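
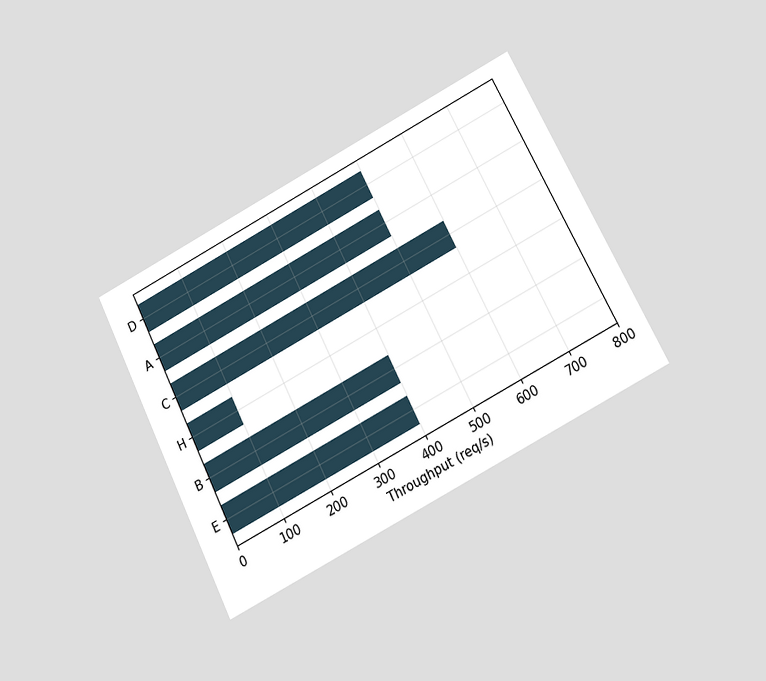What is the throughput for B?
The chart is tilted about 27° counter-clockwise and viewed at a slight angle. Reading along the chart's x-axis, the B bar reaches 400req/s.

400req/s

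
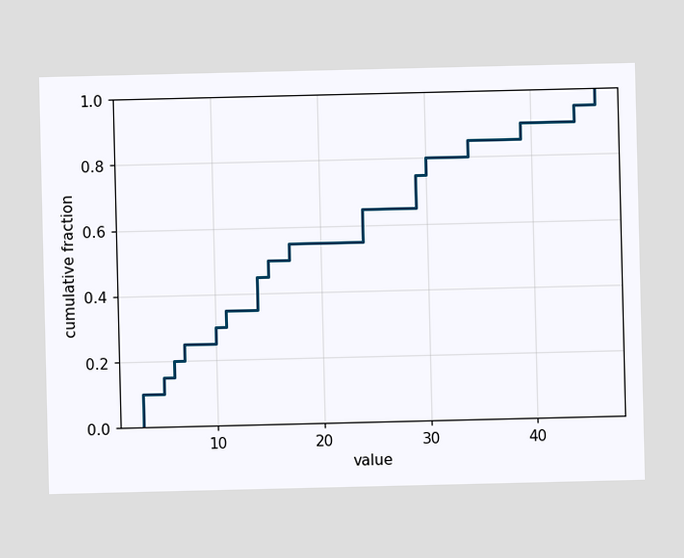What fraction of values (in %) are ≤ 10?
At x=10 the ECDF step is at 30%.

30%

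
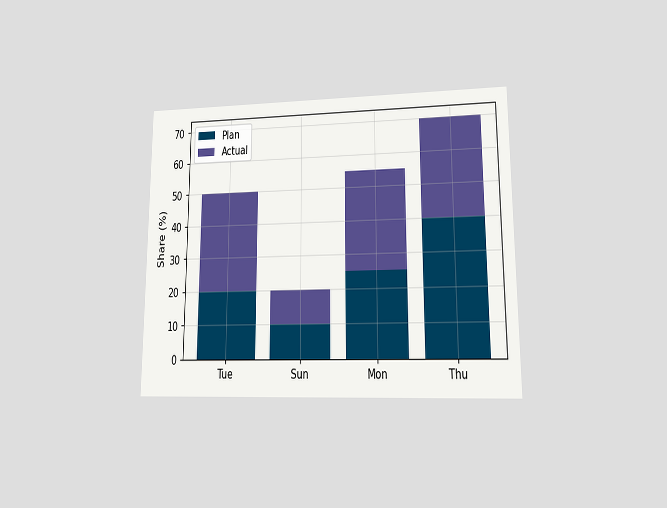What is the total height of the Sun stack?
20%

The chart is viewed at a slight angle. The Sun stack's top reaches 20% on the y-axis.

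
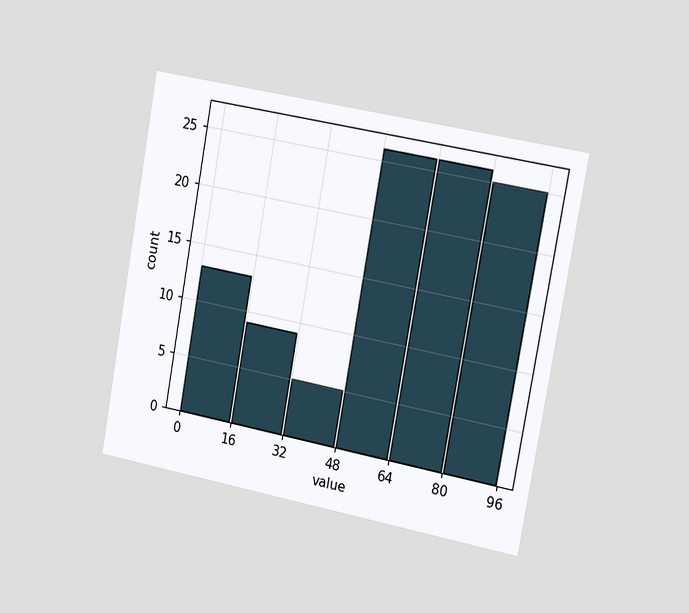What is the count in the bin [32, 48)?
5

The chart is tilted about 10° clockwise and viewed slightly from the right. The [32, 48) bin has height 5.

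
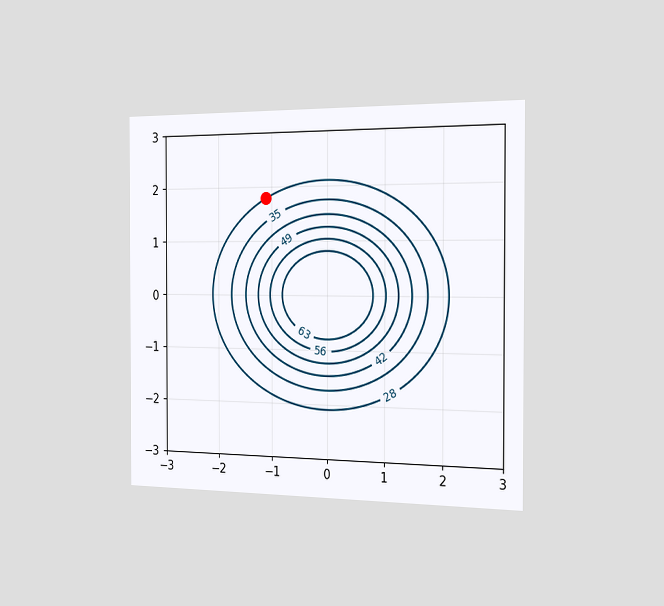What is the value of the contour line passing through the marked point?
The chart is viewed slightly from the right. The marked point sits on the contour labelled 28.

28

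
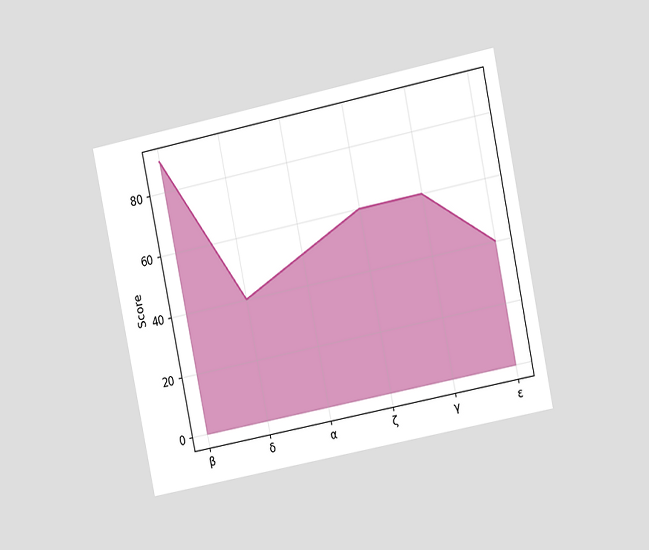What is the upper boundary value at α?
50

The chart is tilted about 11° counter-clockwise and viewed at a slight angle. At α the upper boundary is at 50.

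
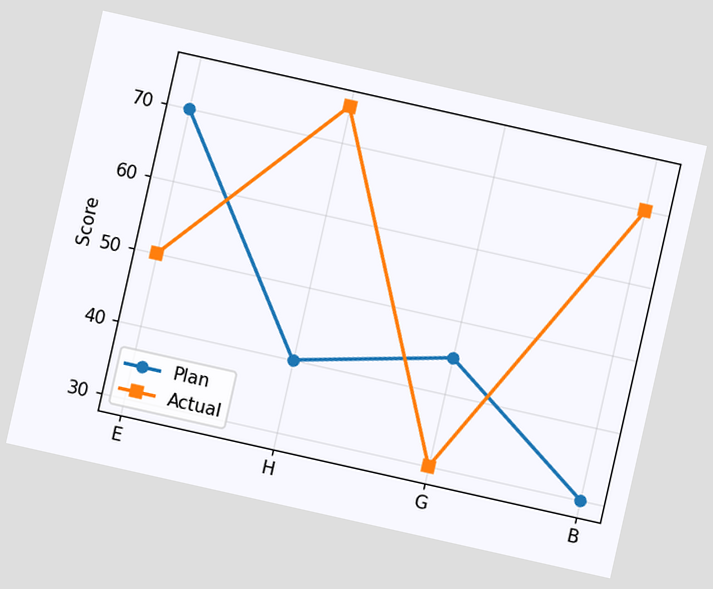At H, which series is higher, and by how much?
The chart is tilted about 13° clockwise. At H, Actual sits above the other line by 35.

Actual, by 35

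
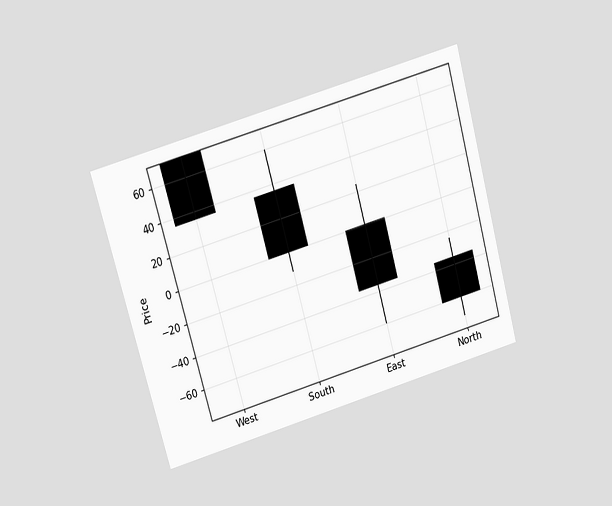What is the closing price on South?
0

The chart is tilted about 16° counter-clockwise and viewed slightly from above. The South candle closes at 0.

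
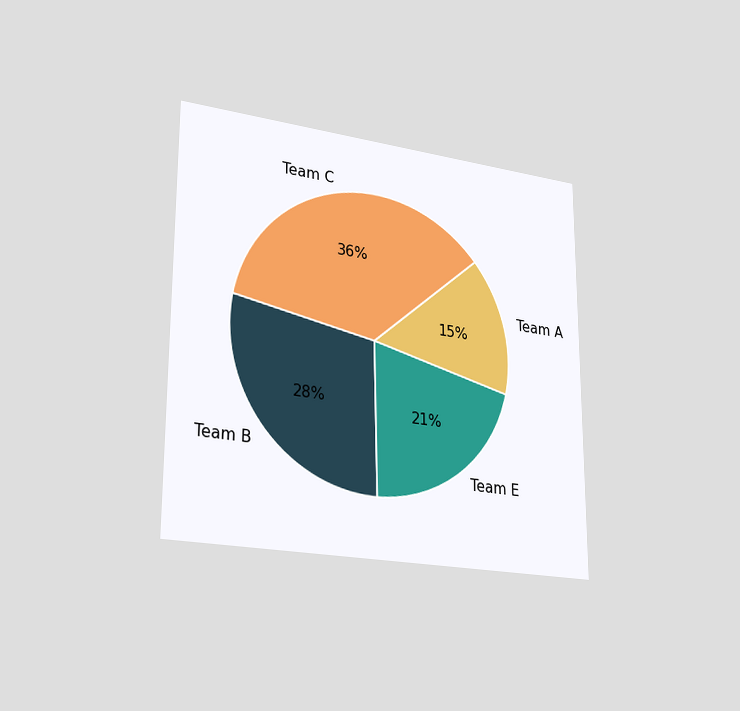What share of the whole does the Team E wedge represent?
The chart is viewed slightly from the left. The Team E slice takes up 21% of the pie.

21%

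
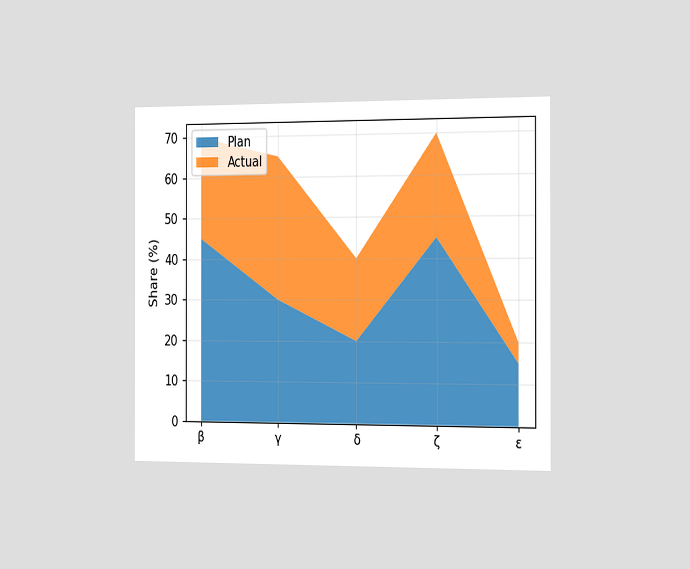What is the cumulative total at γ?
65%

The chart is viewed slightly from the right. The stacked total at γ reaches 65%.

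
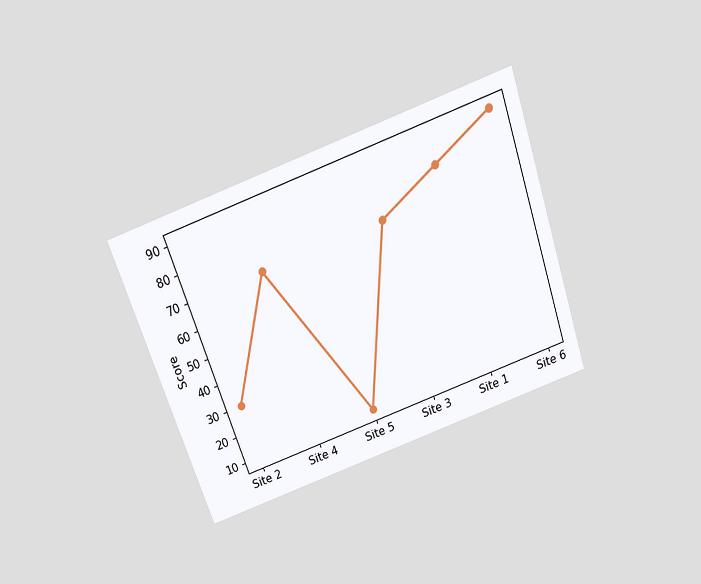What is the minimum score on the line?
10

The chart is tilted about 19° counter-clockwise and viewed slightly from above. The lowest point is at Site 5, and reading across to the y-axis gives 10.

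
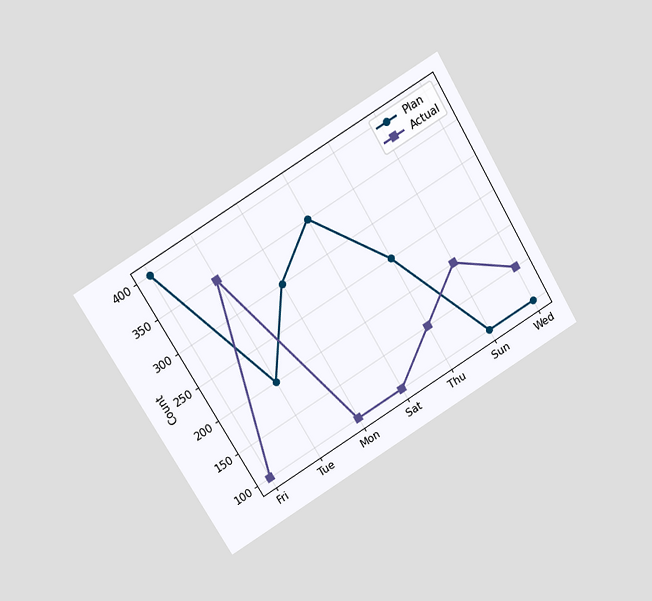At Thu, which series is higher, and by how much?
The chart is tilted about 31° counter-clockwise and viewed slightly from above. At Thu, Plan sits above the other line by 100.

Plan, by 100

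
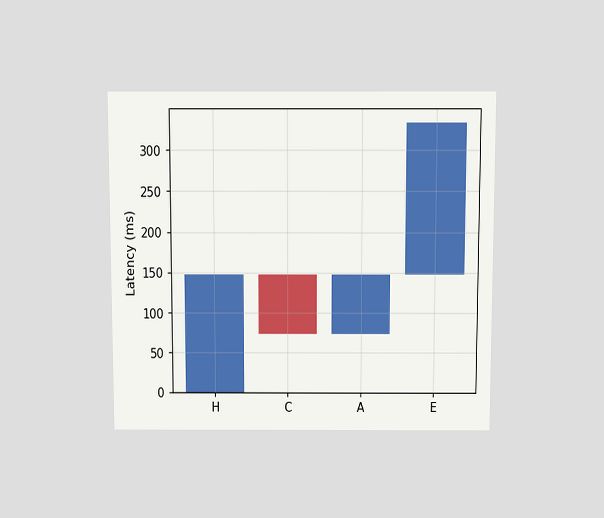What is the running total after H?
The chart is viewed slightly from above. After H the running total reaches 148ms.

148ms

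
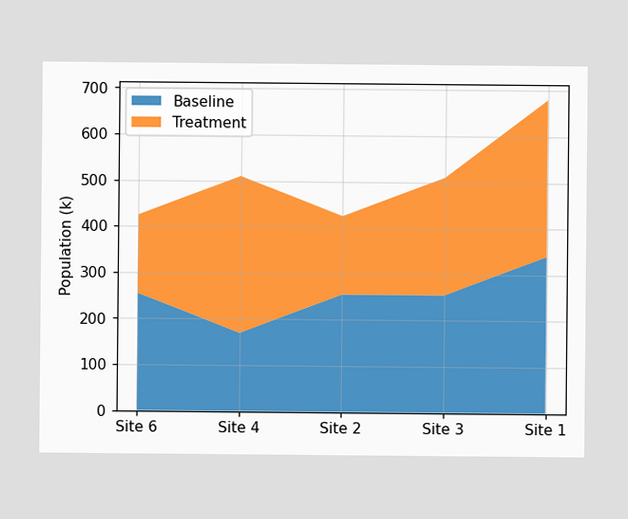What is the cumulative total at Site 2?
The stacked total at Site 2 reaches 425k.

425k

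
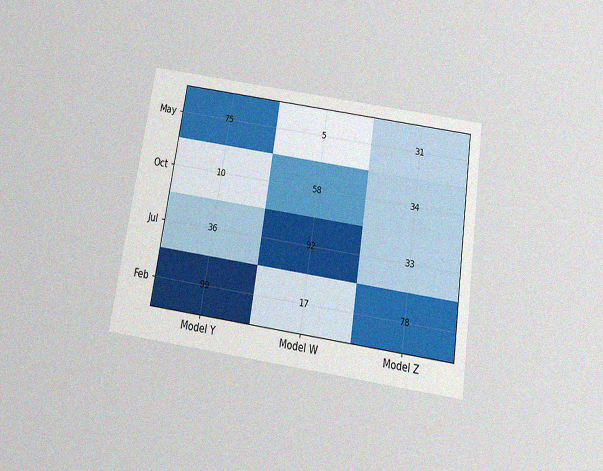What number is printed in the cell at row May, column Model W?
The chart is tilted about 9° clockwise and viewed slightly from below, with some photo noise. The (May, Model W) cell reads 5.

5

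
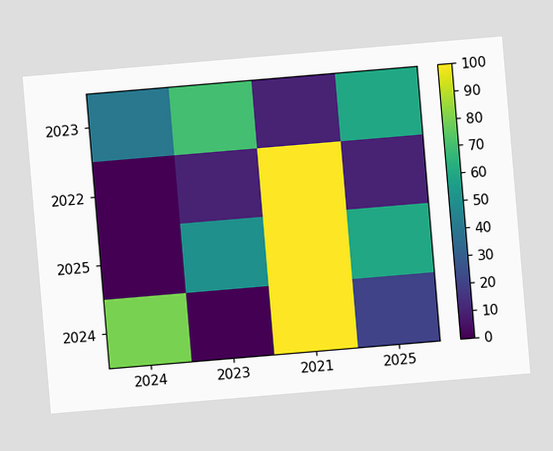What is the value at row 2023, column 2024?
The chart is tilted about 5° counter-clockwise. Matching cell (2023, 2024) against the colorbar gives 40.

40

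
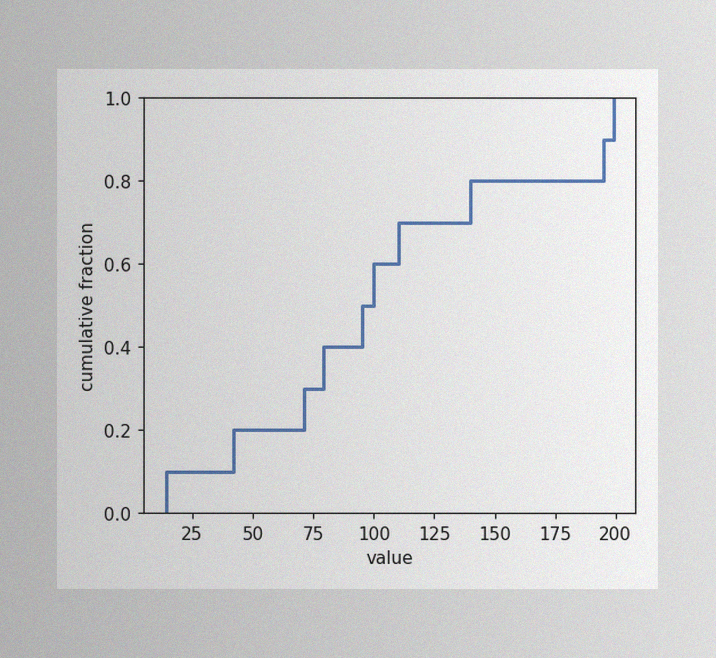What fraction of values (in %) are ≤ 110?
70%

The image has some photo noise and uneven lighting. At x=110 the ECDF step is at 70%.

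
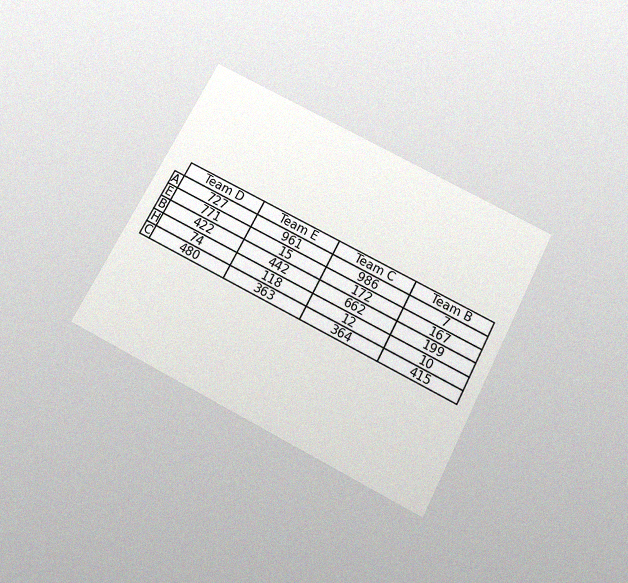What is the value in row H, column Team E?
The chart is tilted about 28° clockwise and viewed slightly from below, with some photo noise. The (H, Team E) cell reads 118.

118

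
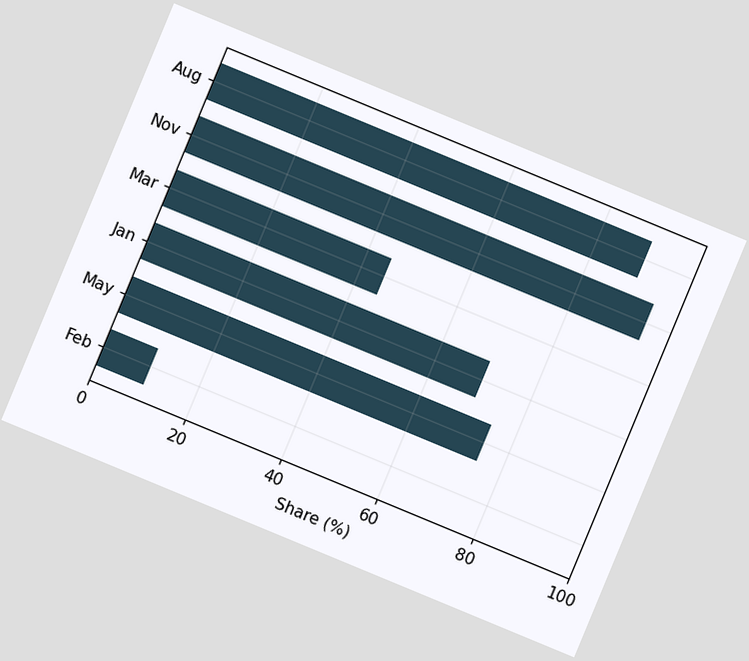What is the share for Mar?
The chart is tilted about 23° clockwise. Reading along the chart's x-axis, the Mar bar reaches 45%.

45%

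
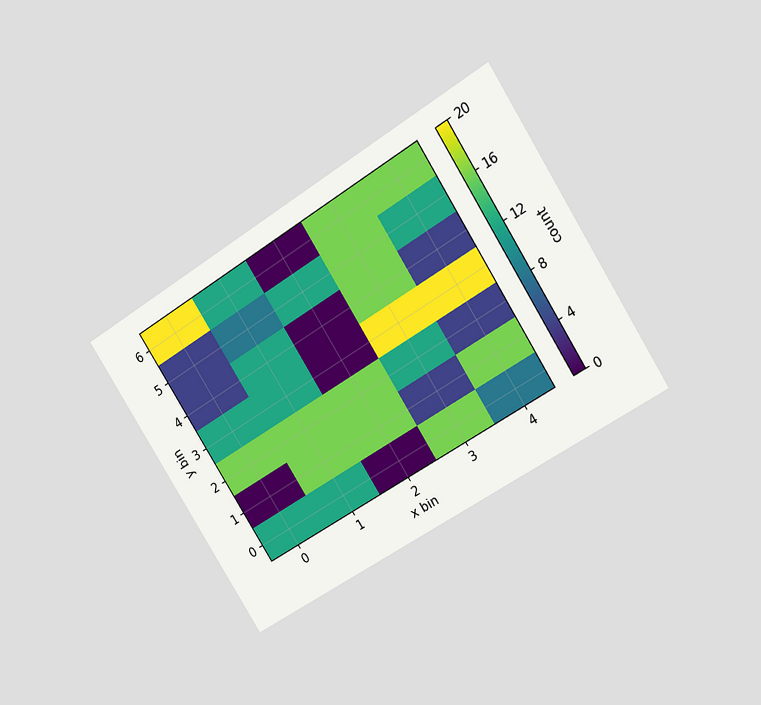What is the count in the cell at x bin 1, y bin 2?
16

The chart is tilted about 32° counter-clockwise and viewed at a slight angle. Matching the cell (1, 2) against the colorbar gives 16.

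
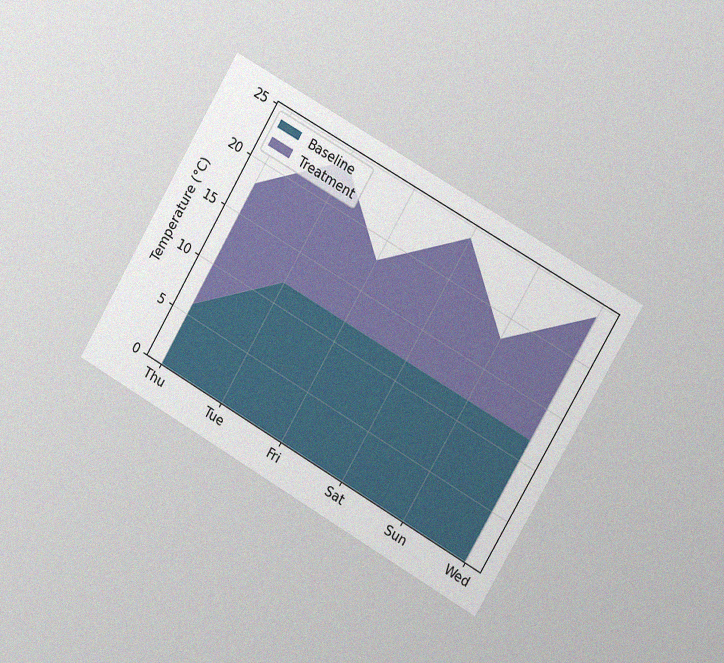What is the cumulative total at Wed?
24°C

The chart is tilted about 30° clockwise and viewed slightly from the right, with some photo noise. The stacked total at Wed reaches 24°C.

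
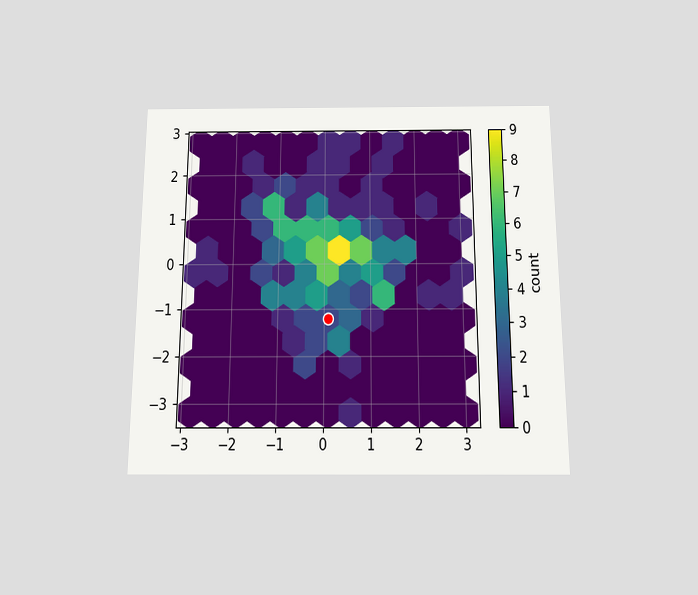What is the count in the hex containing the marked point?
The chart is viewed slightly from below. The marked hex reads 2 on the colorbar.

2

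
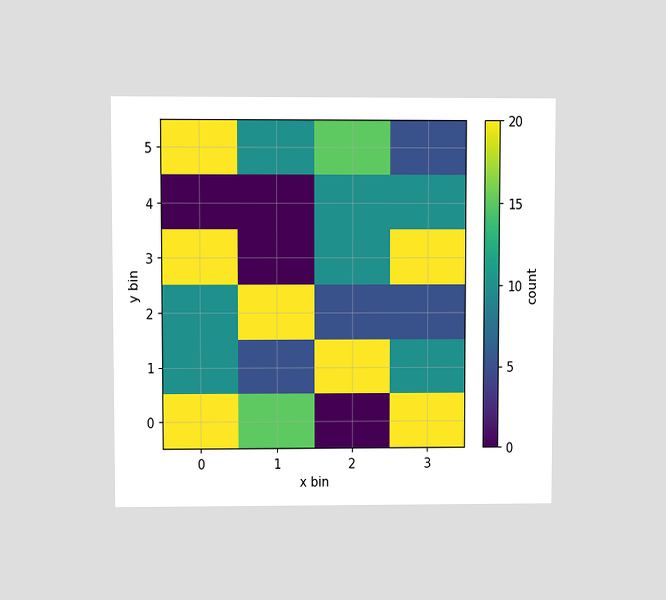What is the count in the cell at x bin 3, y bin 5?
The chart is viewed at a slight angle. Matching the cell (3, 5) against the colorbar gives 5.

5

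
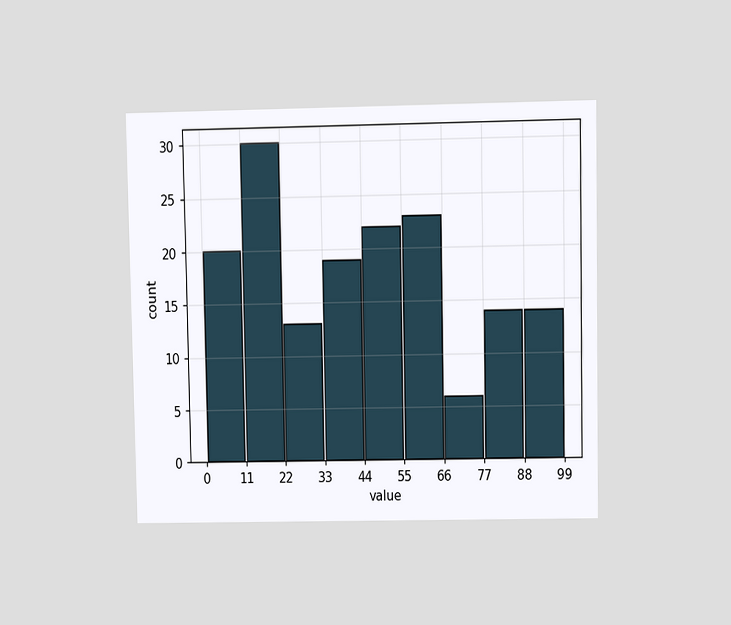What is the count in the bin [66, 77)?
6

The chart is viewed at a slight angle. The [66, 77) bin has height 6.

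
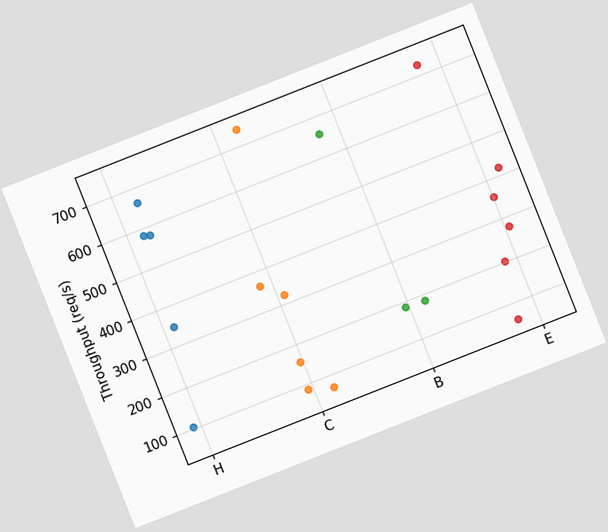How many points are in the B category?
The chart is tilted about 22° counter-clockwise. Counting the markers in the B column gives 3.

3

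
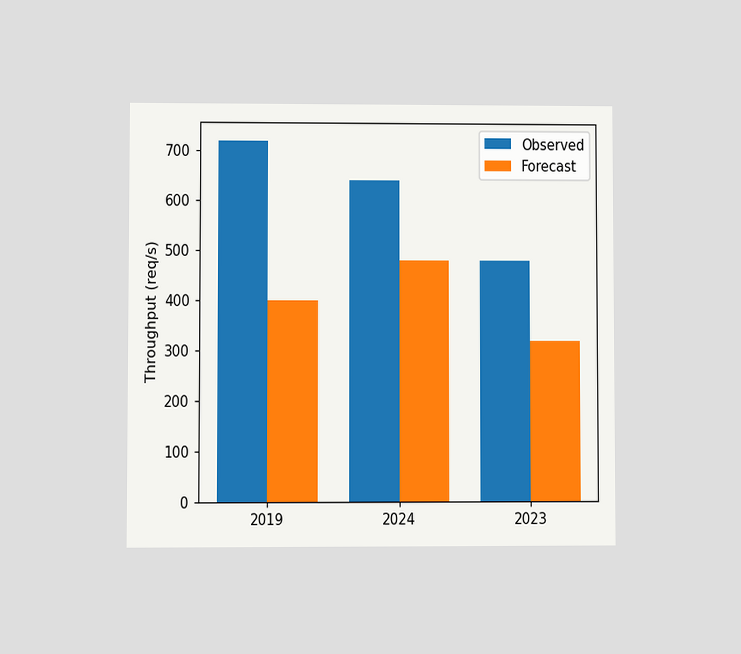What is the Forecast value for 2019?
The chart is viewed at a slight angle. The Forecast bar at 2019 reaches 400req/s on the y-axis.

400req/s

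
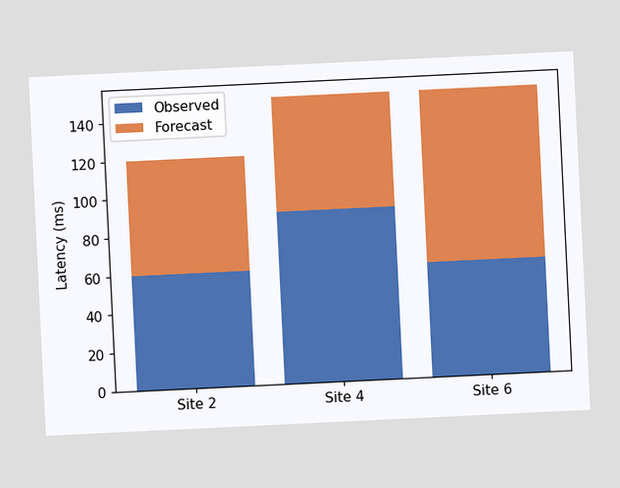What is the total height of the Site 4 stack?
The chart is tilted about 3° counter-clockwise. The Site 4 stack's top reaches 150ms on the y-axis.

150ms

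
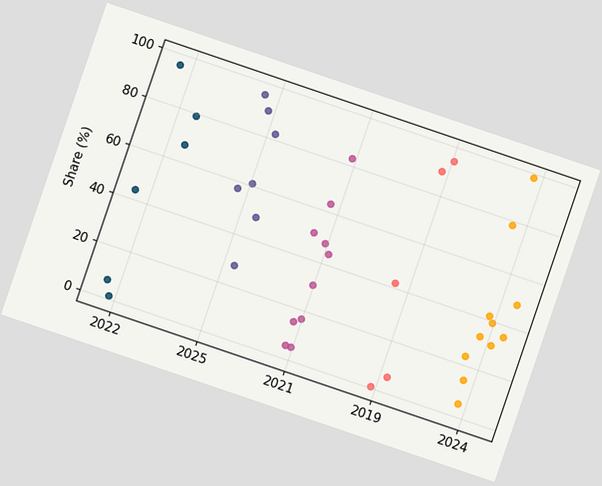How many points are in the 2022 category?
The chart is tilted about 19° clockwise. Counting the markers in the 2022 column gives 6.

6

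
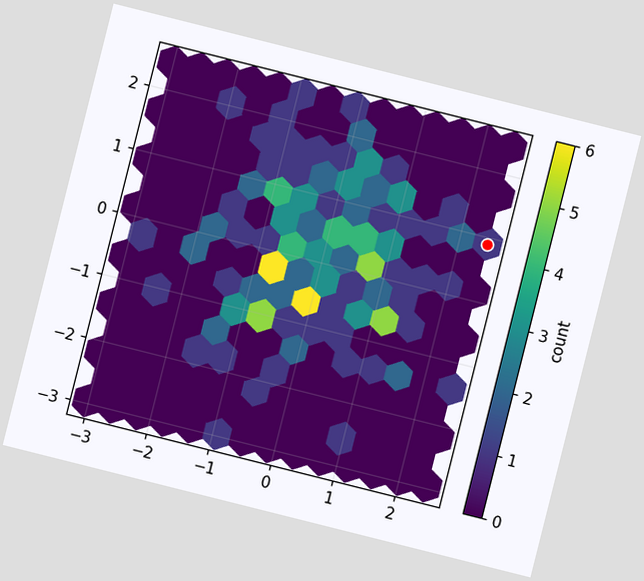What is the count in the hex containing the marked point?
The chart is tilted about 14° clockwise. The marked hex reads 1 on the colorbar.

1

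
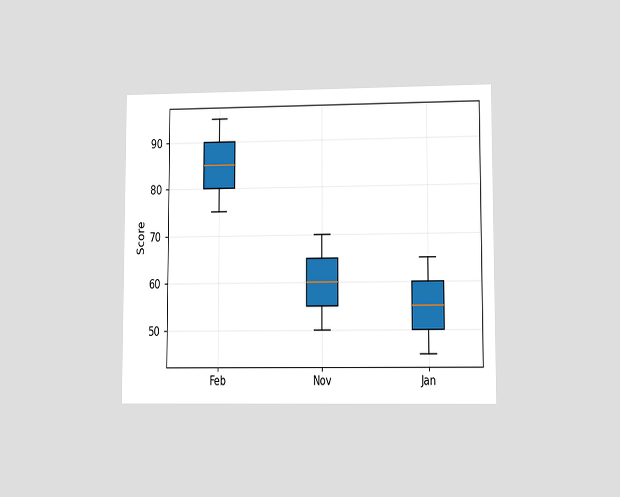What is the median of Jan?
55

The chart is viewed at a slight angle. The median line in the Jan box sits at 55.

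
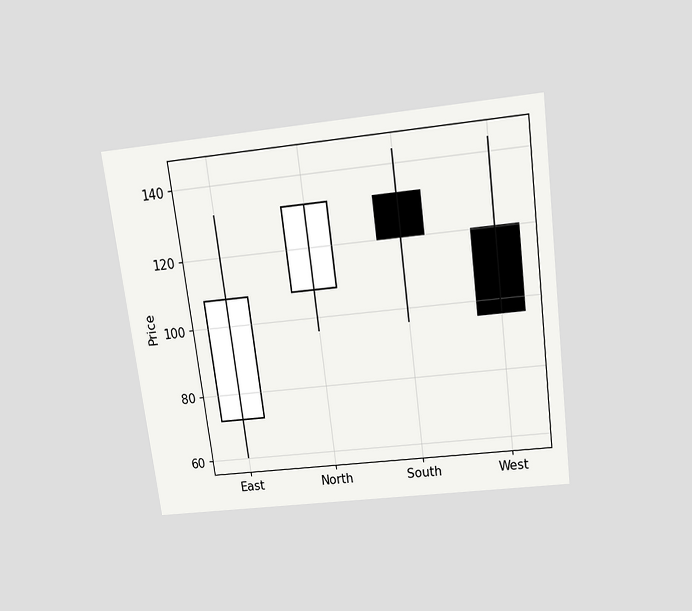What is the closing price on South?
120

The chart is tilted about 7° counter-clockwise and viewed slightly from above. The South candle closes at 120.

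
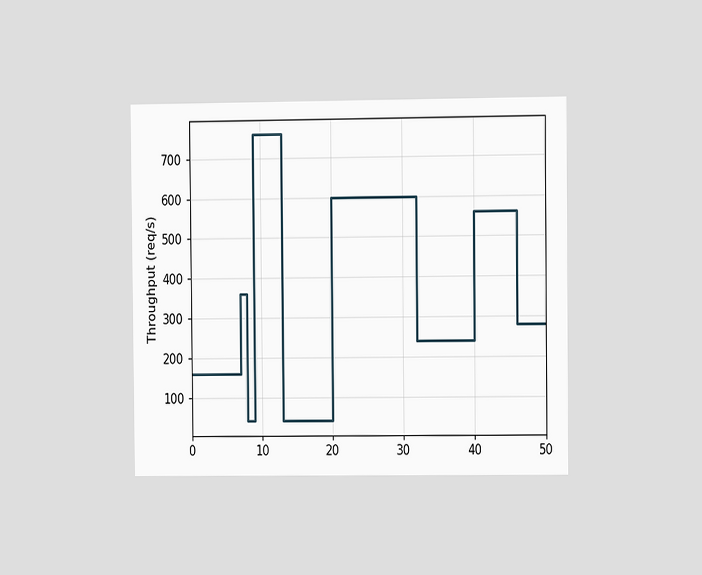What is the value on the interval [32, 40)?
240req/s

The chart is viewed slightly from the right. On [32, 40) the step sits at 240req/s.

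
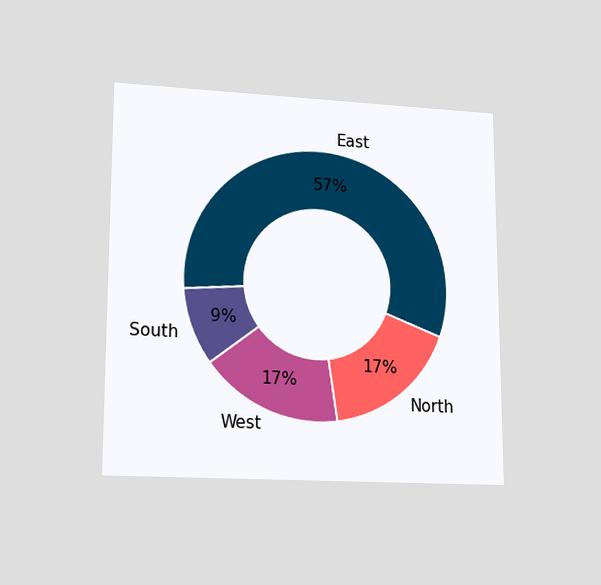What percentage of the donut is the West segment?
17%

The chart is viewed at a slight angle. The West segment takes up 17% of the ring.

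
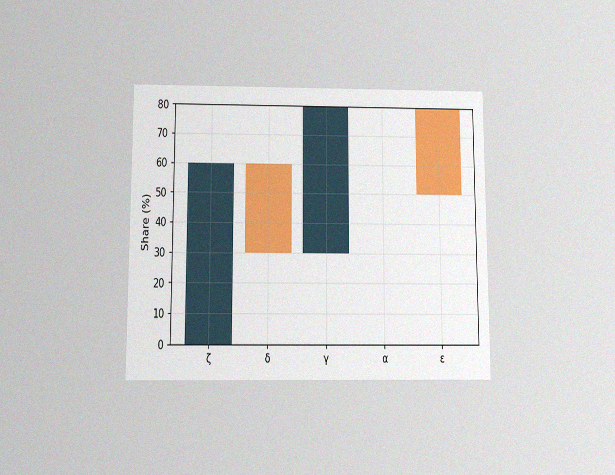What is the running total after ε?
50%

The chart is viewed slightly from below, with some photo noise. After ε the running total reaches 50%.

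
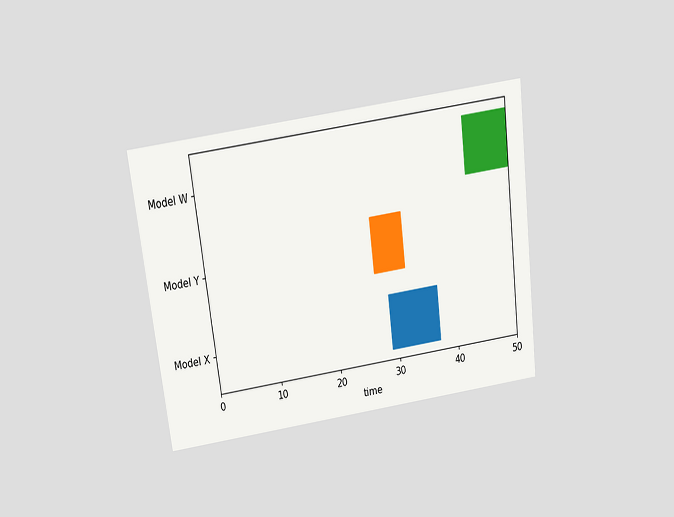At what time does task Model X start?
The chart is tilted about 7° counter-clockwise and viewed slightly from above. The Model X bar begins at t=29.

29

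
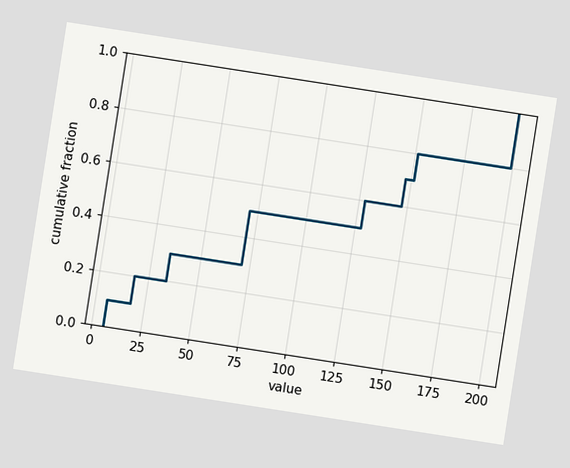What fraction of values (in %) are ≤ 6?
The chart is tilted about 9° clockwise. At x=6 the ECDF step is at 10%.

10%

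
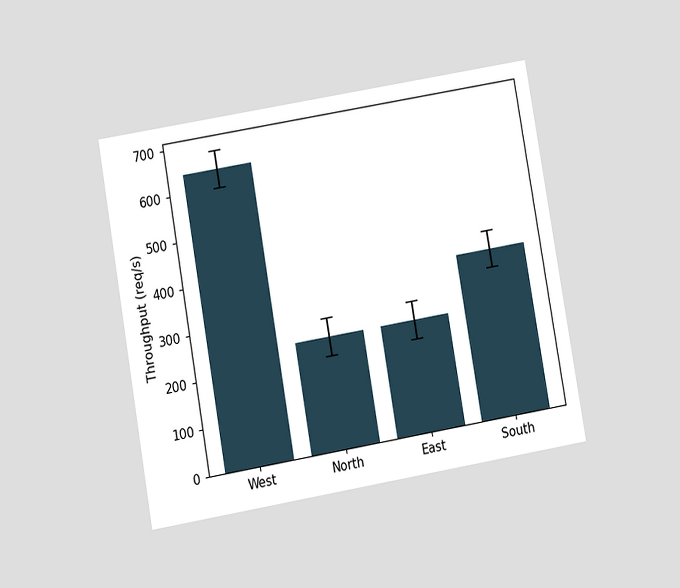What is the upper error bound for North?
280req/s

The chart is tilted about 10° counter-clockwise and viewed at a slight angle. The North bar's upper whisker reaches 280req/s.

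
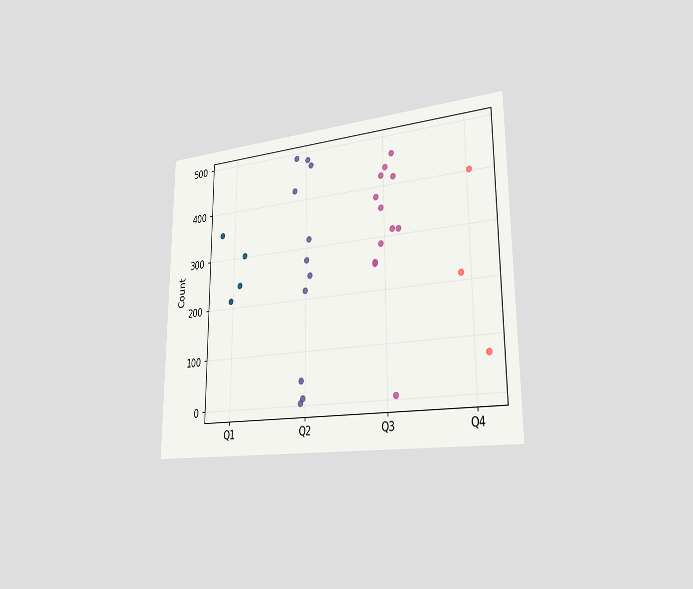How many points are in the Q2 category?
11

The chart is viewed slightly from the right. Counting the markers in the Q2 column gives 11.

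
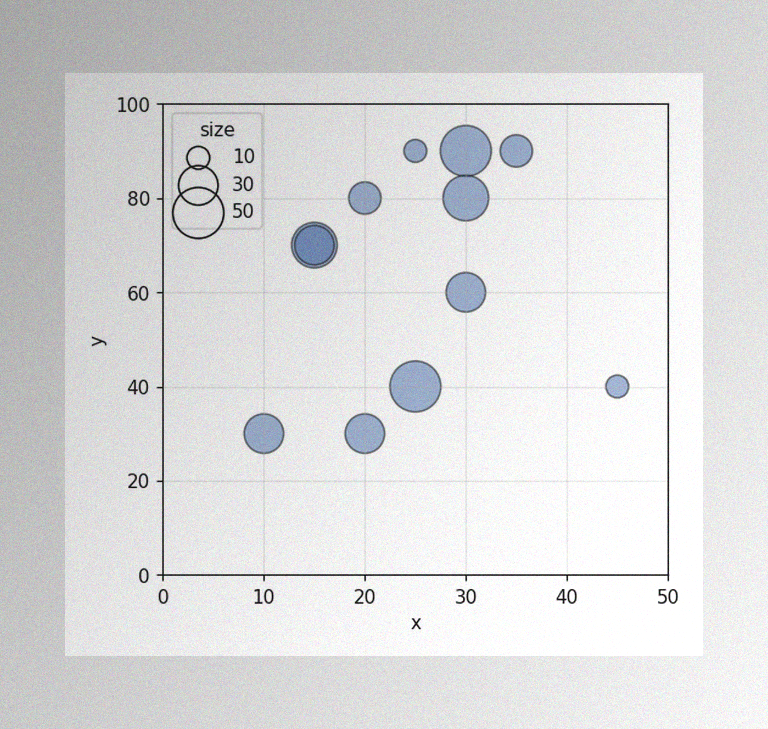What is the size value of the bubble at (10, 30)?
The image has some photo noise and uneven lighting. Matching the bubble at (10, 30) against the size legend gives 30.

30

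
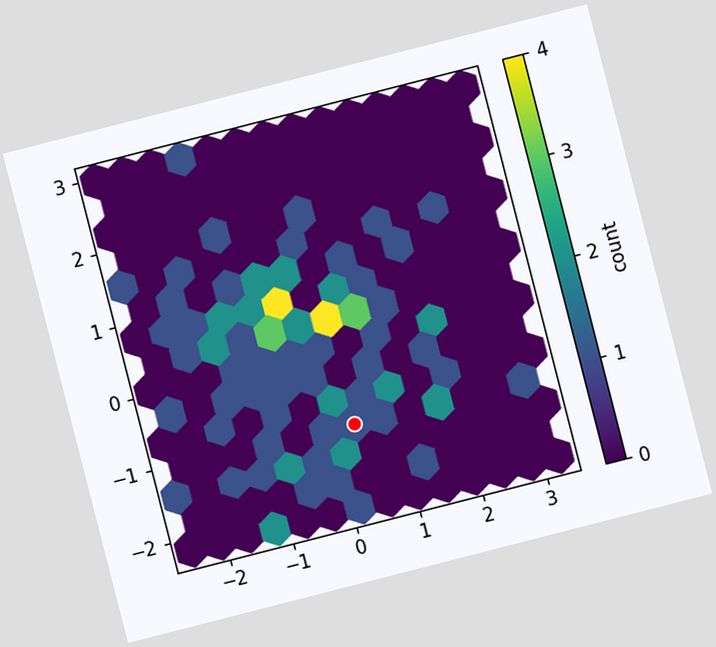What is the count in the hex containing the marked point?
The chart is tilted about 14° counter-clockwise. The marked hex reads 1 on the colorbar.

1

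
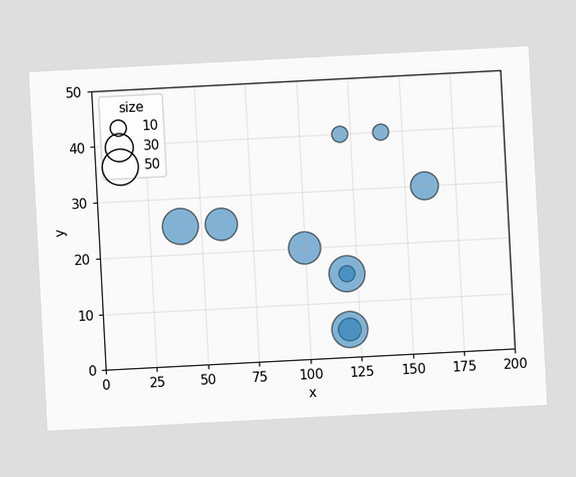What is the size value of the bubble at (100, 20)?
40

The chart is tilted about 3° counter-clockwise. Matching the bubble at (100, 20) against the size legend gives 40.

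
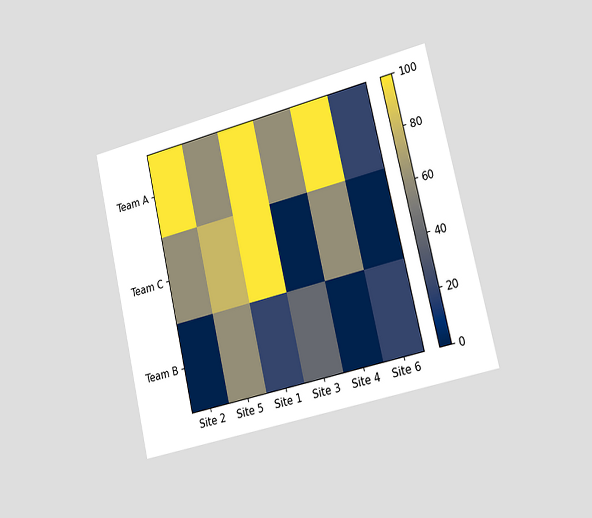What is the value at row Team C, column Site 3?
0

The chart is tilted about 13° counter-clockwise and viewed slightly from the right. Matching cell (Team C, Site 3) against the colorbar gives 0.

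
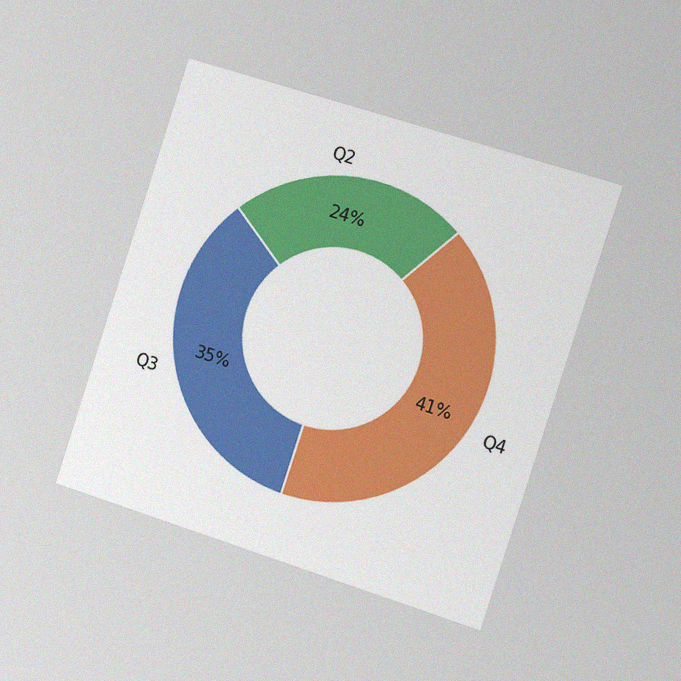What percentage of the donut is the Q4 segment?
41%

The chart is tilted about 18° clockwise and viewed slightly from the right, with some photo noise. The Q4 segment takes up 41% of the ring.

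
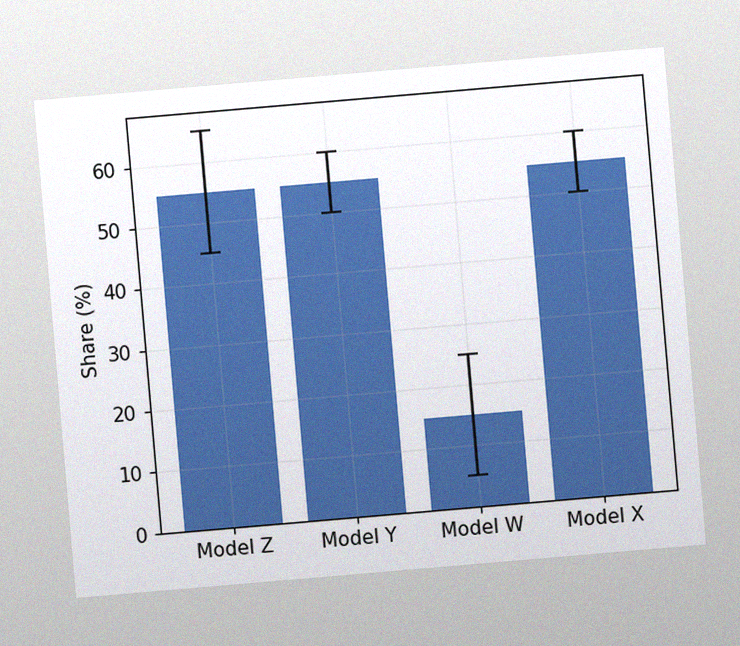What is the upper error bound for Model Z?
The chart is tilted about 5° counter-clockwise, with some photo noise. The Model Z bar's upper whisker reaches 65%.

65%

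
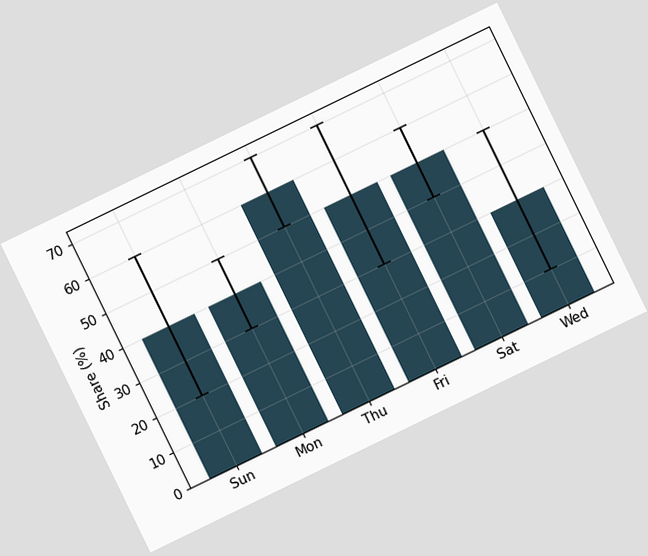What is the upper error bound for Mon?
The chart is tilted about 26° counter-clockwise. The Mon bar's upper whisker reaches 50%.

50%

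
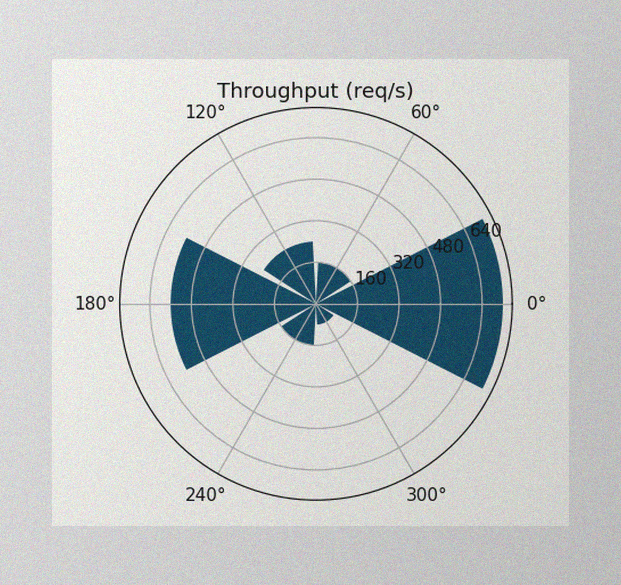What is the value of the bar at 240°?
The image has some photo noise and uneven lighting. The bar at 240° reaches 160req/s on the radial axis.

160req/s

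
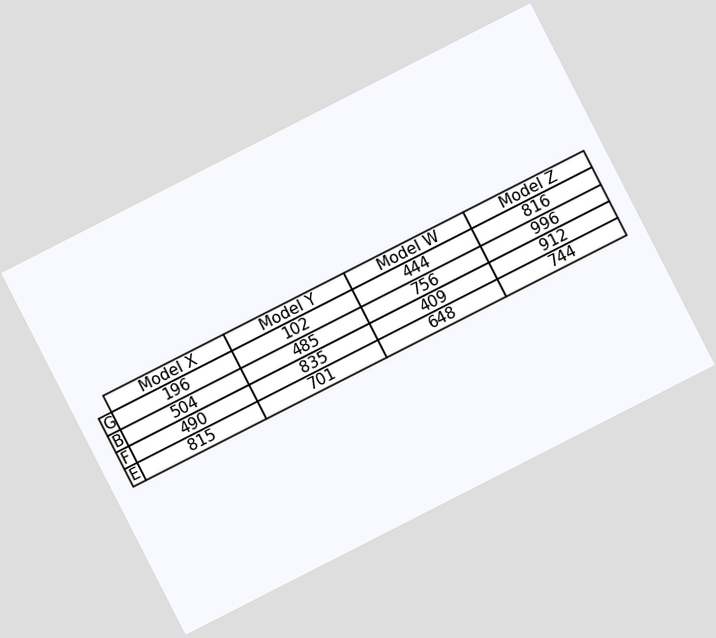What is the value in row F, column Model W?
The chart is tilted about 27° counter-clockwise. The (F, Model W) cell reads 409.

409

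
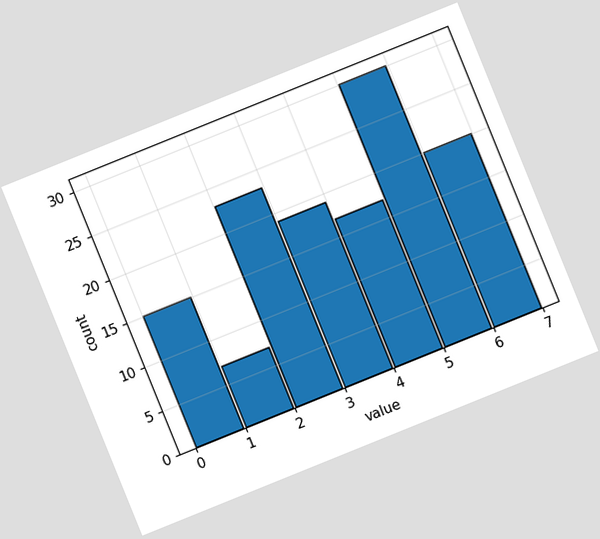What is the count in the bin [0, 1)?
15

The chart is tilted about 22° counter-clockwise. The [0, 1) bin has height 15.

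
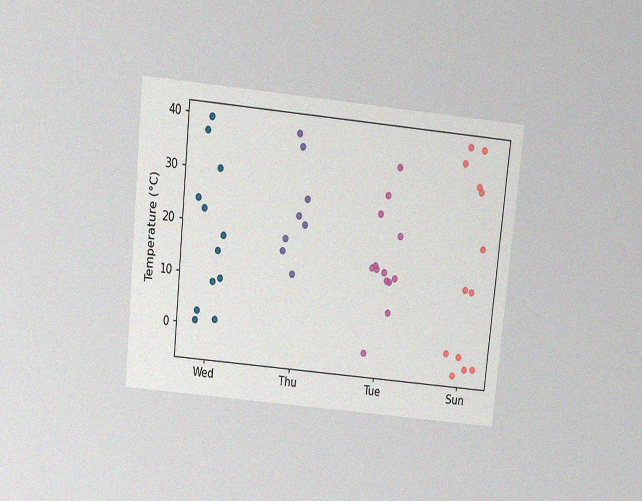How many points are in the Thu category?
8

The chart is tilted about 6° clockwise and viewed slightly from above, with some photo noise. Counting the markers in the Thu column gives 8.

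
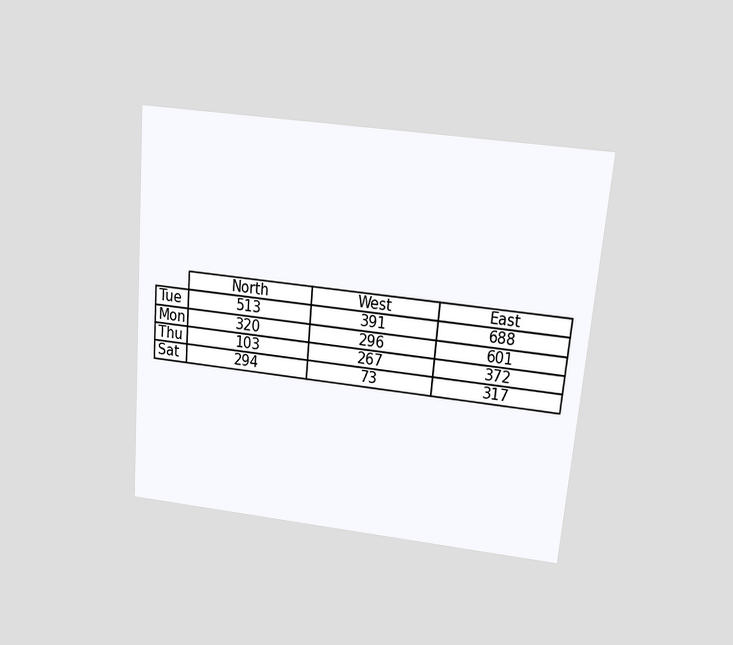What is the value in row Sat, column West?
73

The chart is tilted about 5° clockwise and viewed slightly from above. The (Sat, West) cell reads 73.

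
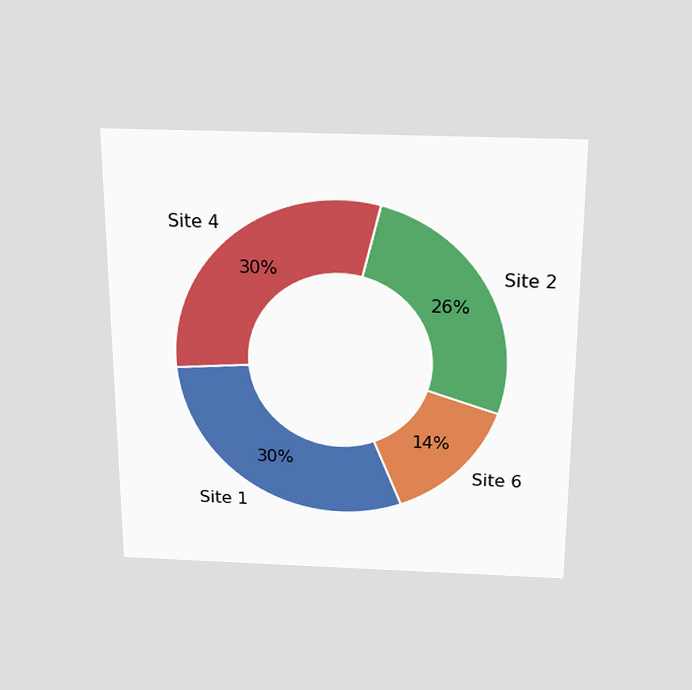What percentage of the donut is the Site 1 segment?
The chart is viewed slightly from above. The Site 1 segment takes up 30% of the ring.

30%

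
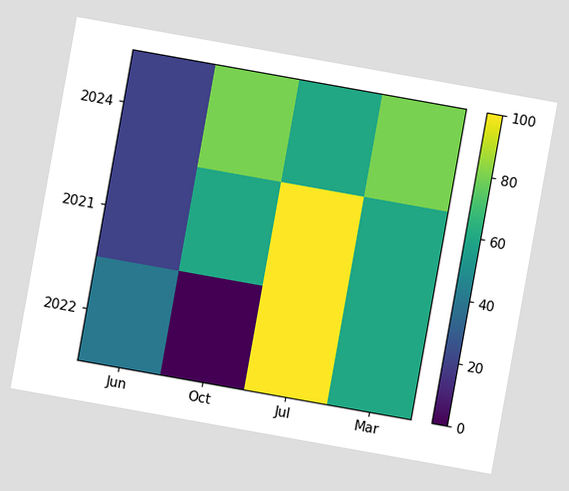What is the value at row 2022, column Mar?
60

The chart is tilted about 10° clockwise. Matching cell (2022, Mar) against the colorbar gives 60.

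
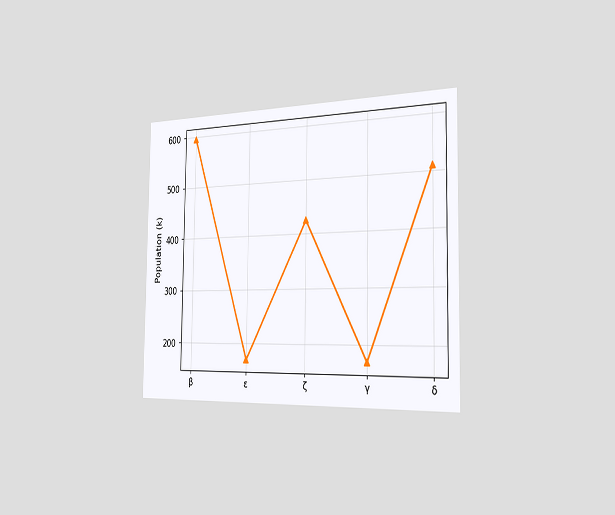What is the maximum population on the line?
The chart is viewed slightly from the right. The highest point is at β, and reading across to the y-axis gives 595k.

595k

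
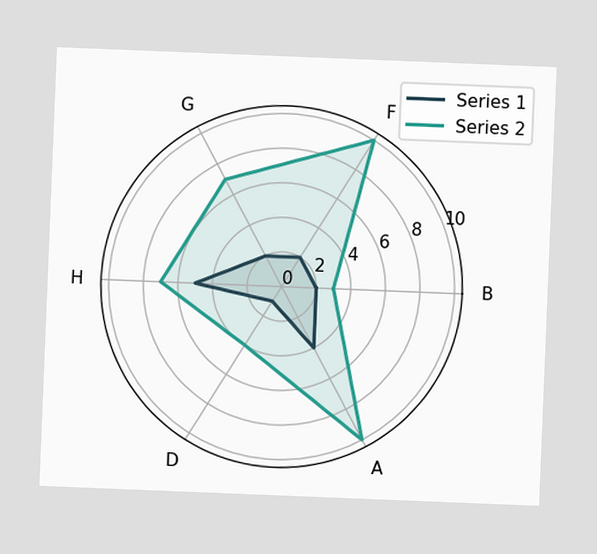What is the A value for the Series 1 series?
The chart is tilted about 2° clockwise. On the A axis, Series 1 reaches 4.

4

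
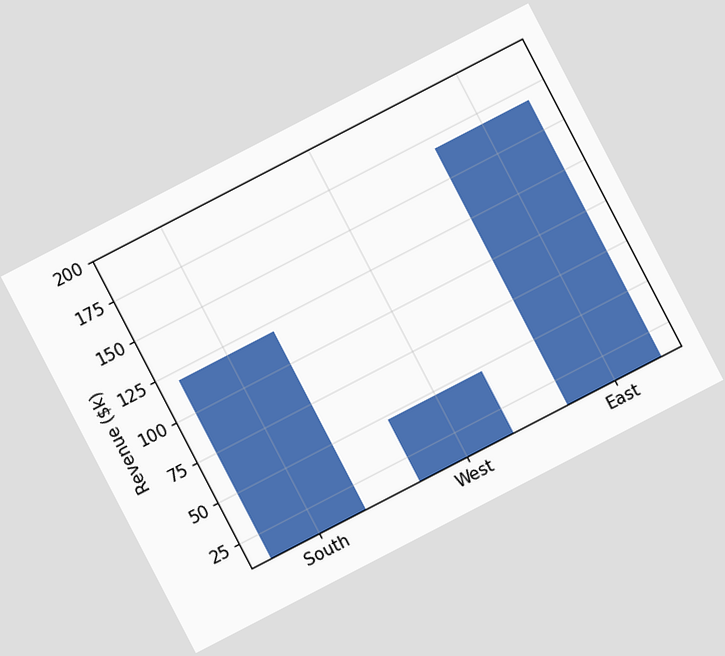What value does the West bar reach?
$48k

The chart is tilted about 27° counter-clockwise. Reading along the chart's y-axis, the West bar reaches $48k.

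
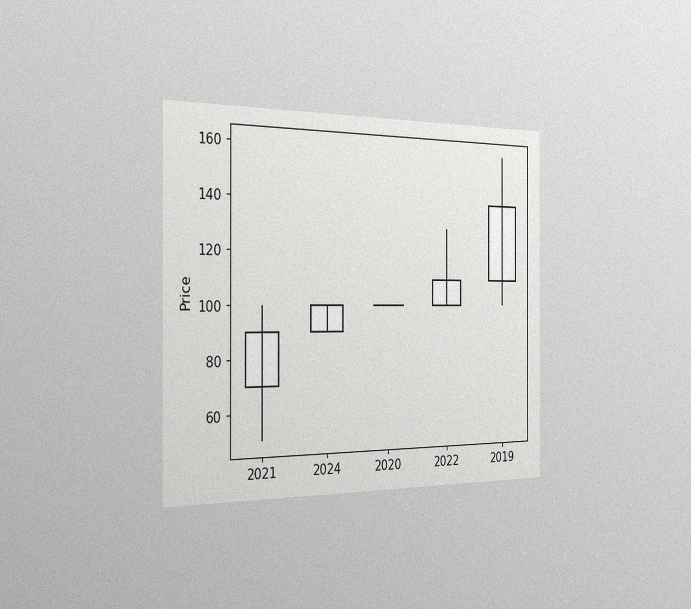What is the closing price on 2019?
140

The chart is viewed slightly from the left, with some photo noise. The 2019 candle closes at 140.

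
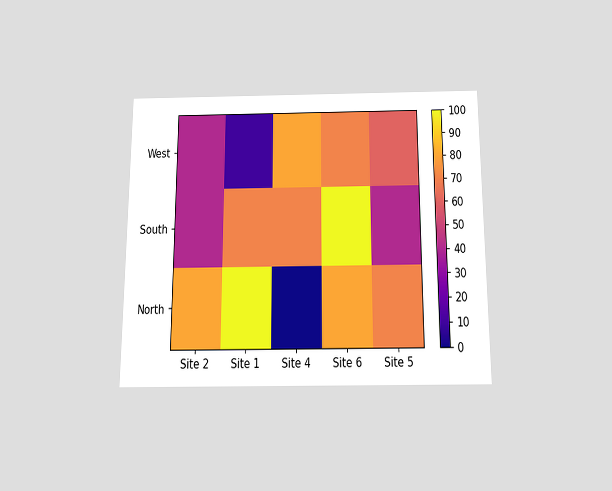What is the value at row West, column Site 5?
60

The chart is viewed slightly from below. Matching cell (West, Site 5) against the colorbar gives 60.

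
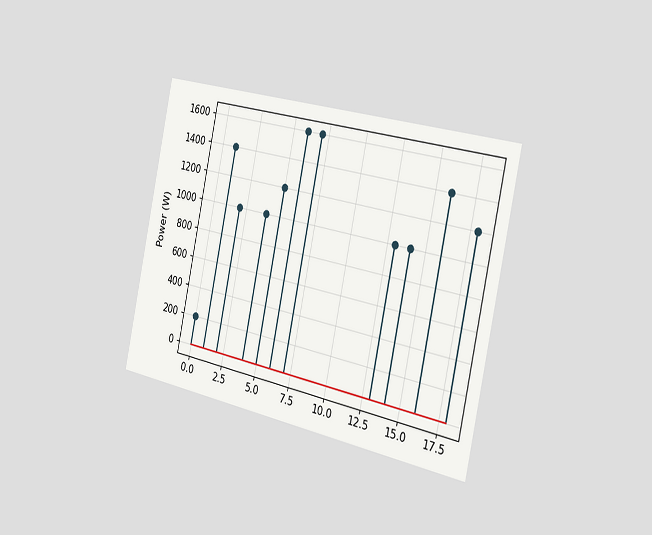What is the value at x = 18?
The chart is tilted about 12° clockwise and viewed slightly from the right. The stem at x=18 reaches 1200W.

1200W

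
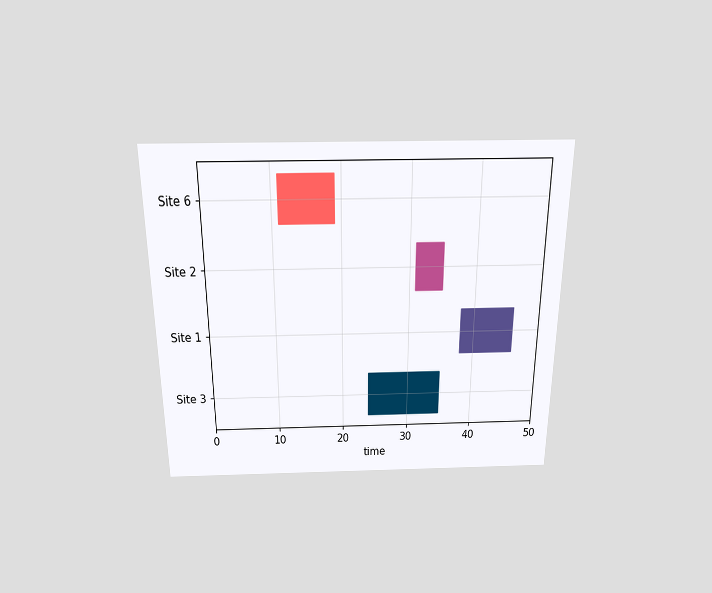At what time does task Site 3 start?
24

The chart is viewed slightly from above. The Site 3 bar begins at t=24.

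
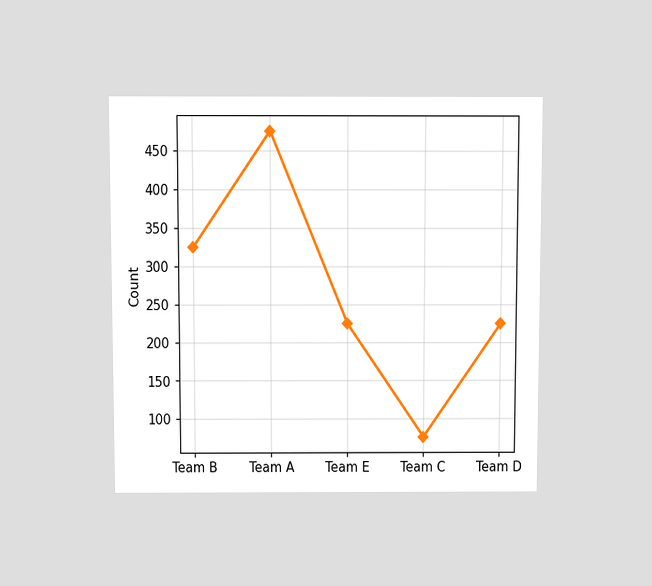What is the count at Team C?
75

The chart is viewed slightly from above. At Team C, the line is at 75.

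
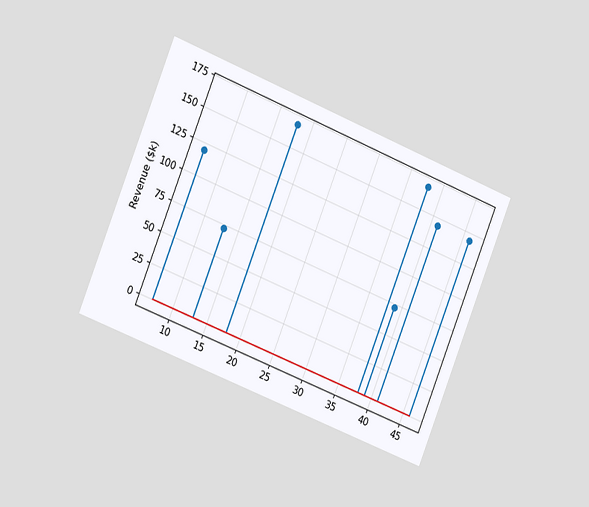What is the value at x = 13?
$72k

The chart is tilted about 22° clockwise and viewed slightly from the left. The stem at x=13 reaches $72k.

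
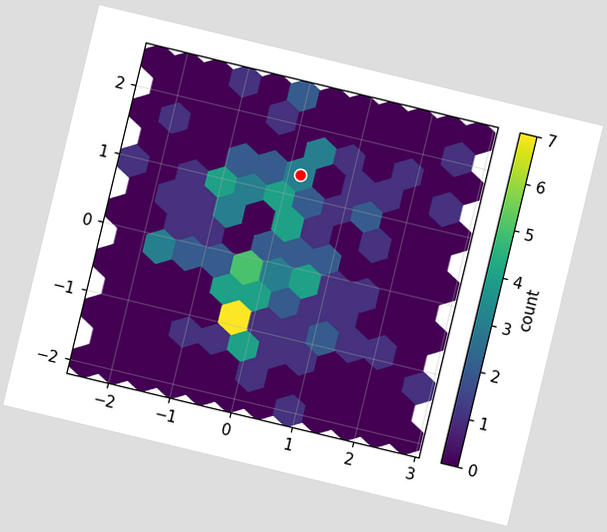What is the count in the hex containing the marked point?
The chart is tilted about 14° clockwise. The marked hex reads 3 on the colorbar.

3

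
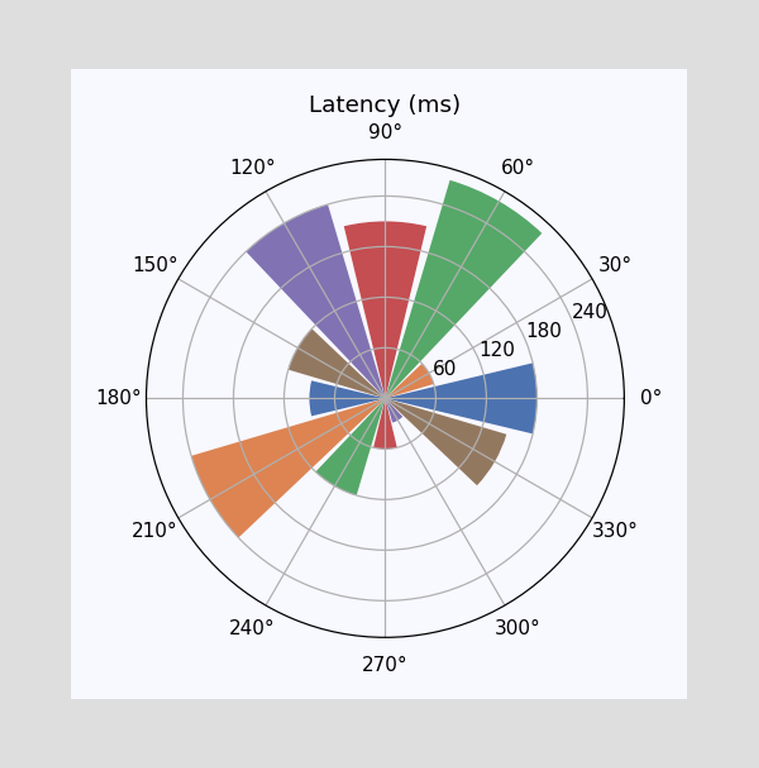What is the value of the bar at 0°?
180ms

The bar at 0° reaches 180ms on the radial axis.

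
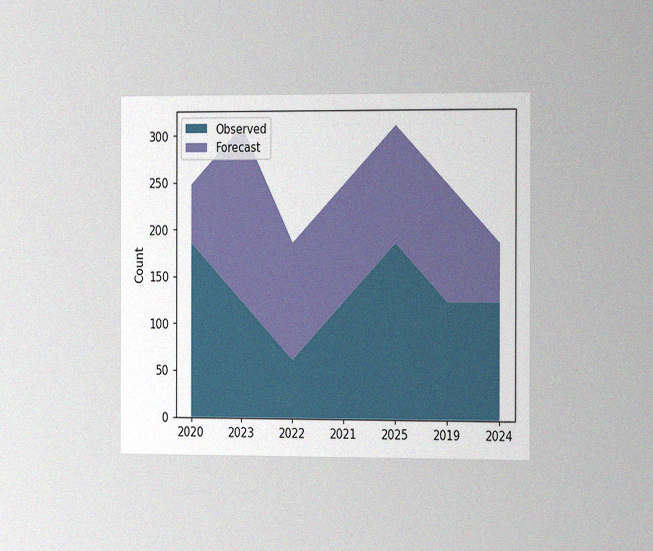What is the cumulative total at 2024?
186

The chart is viewed slightly from the right, with some photo noise. The stacked total at 2024 reaches 186.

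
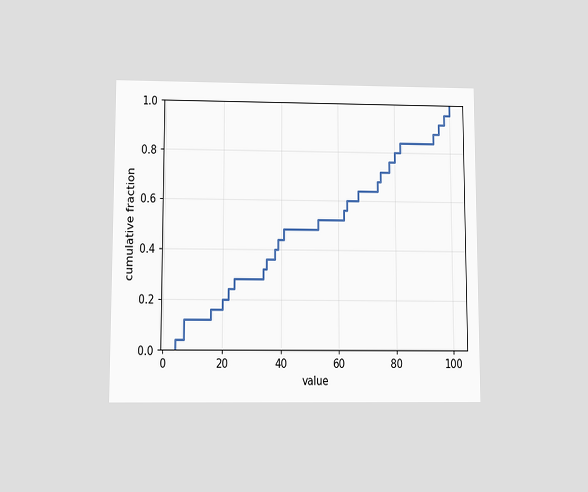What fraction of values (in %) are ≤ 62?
The chart is viewed slightly from below. At x=62 the ECDF step is at 56%.

56%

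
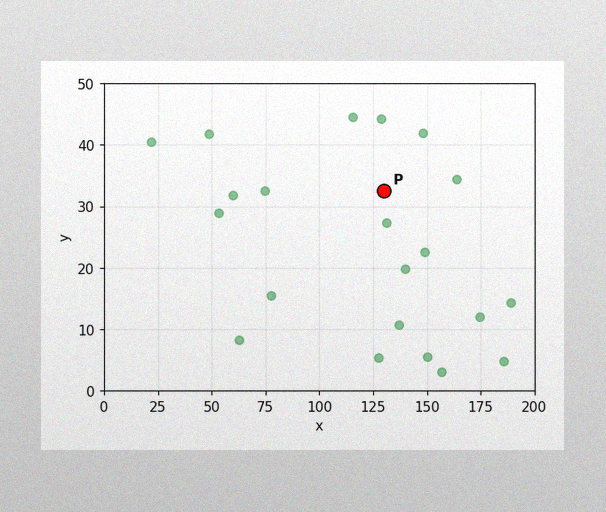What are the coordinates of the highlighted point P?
The image has some photo noise and uneven lighting. Following the gridlines from P to each axis, P sits at (130, 32.5).

(130, 32.5)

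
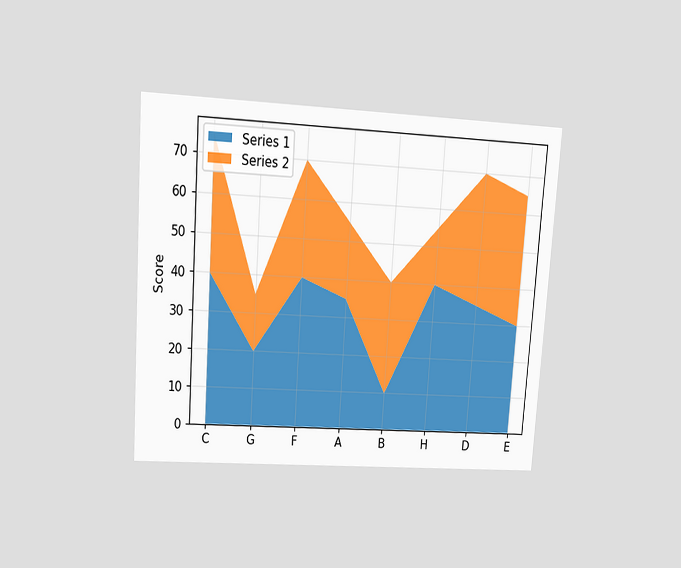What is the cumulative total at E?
The chart is tilted about 4° clockwise and viewed at a slight angle. The stacked total at E reaches 65.

65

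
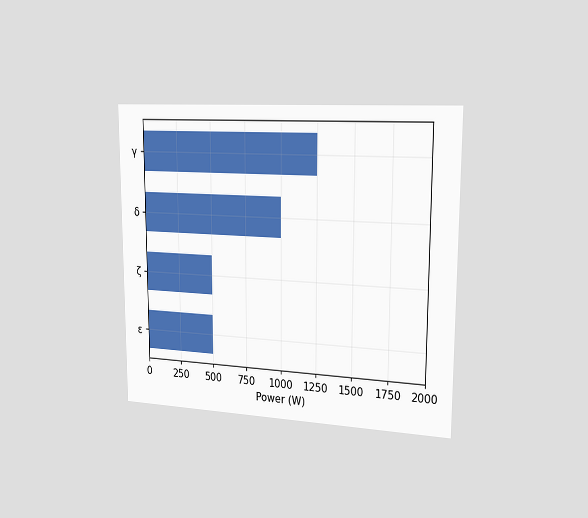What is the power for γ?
1250W

The chart is viewed slightly from the right. Reading along the chart's x-axis, the γ bar reaches 1250W.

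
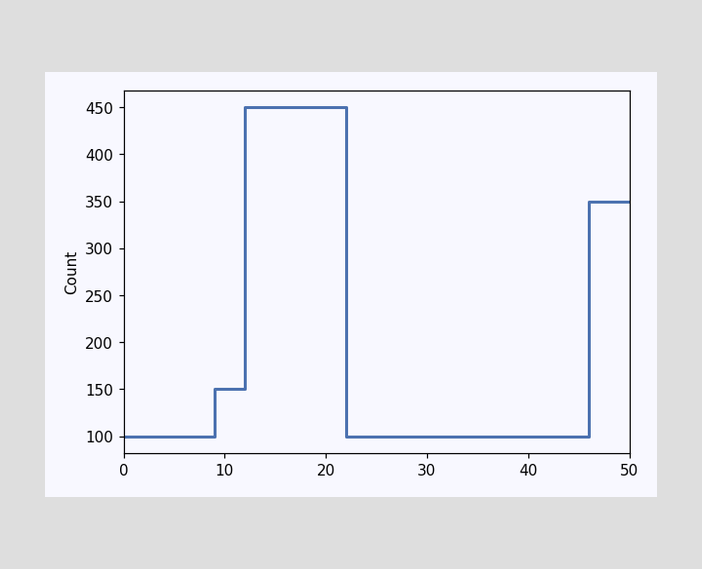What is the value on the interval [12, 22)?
450

On [12, 22) the step sits at 450.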